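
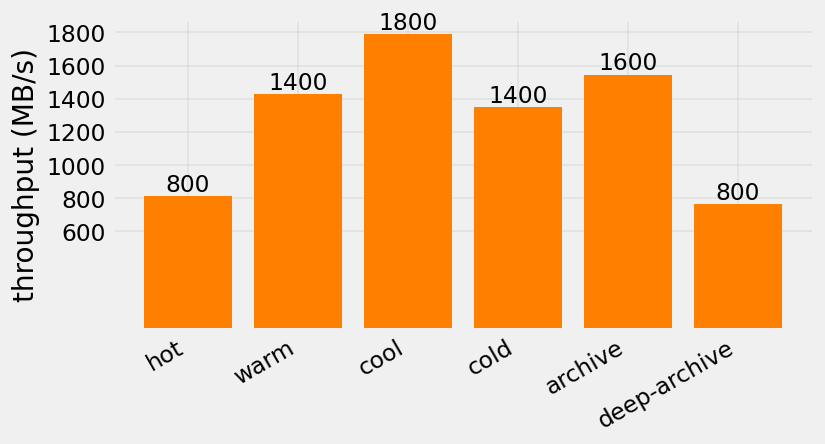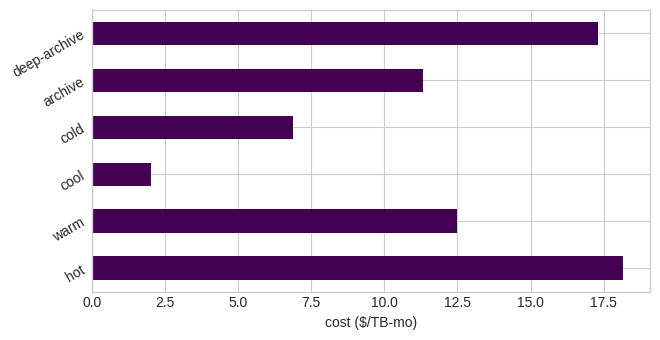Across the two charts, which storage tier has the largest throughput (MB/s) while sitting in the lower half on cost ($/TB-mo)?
Chart 2 median cost ($/TB-mo) ≈ 12; below-median storage tiers: cool, cold, archive. Among those, cool has the highest throughput (MB/s) (≈ 1800).

cool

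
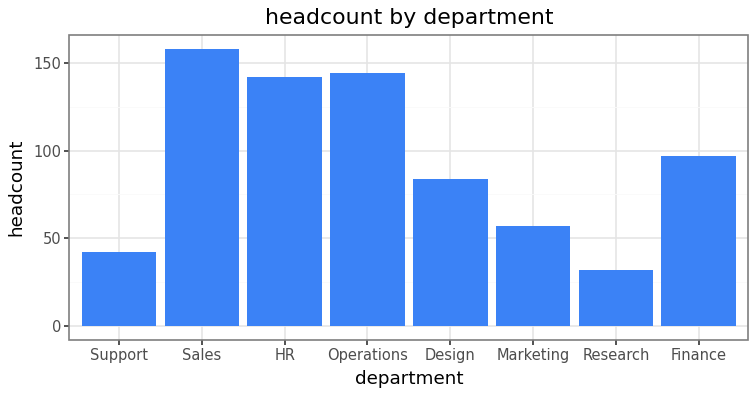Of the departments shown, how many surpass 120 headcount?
3

Above 120: Sales, HR, Operations.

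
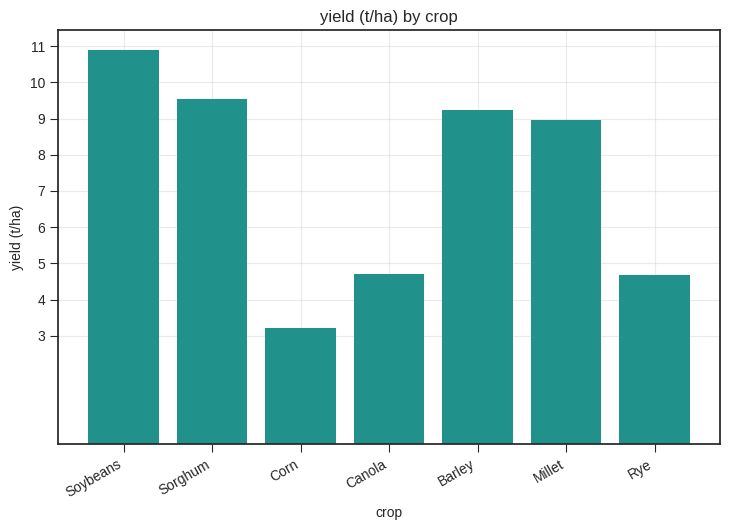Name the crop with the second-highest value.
Sorghum

Top 3: Soybeans ≈ 11, Sorghum ≈ 10, Barley ≈ 9.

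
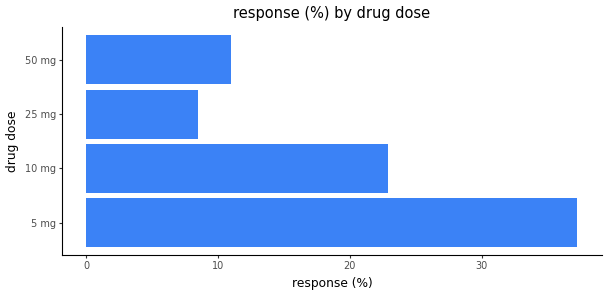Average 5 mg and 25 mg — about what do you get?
(35 + 10) / 2 ≈ 22.

≈ 22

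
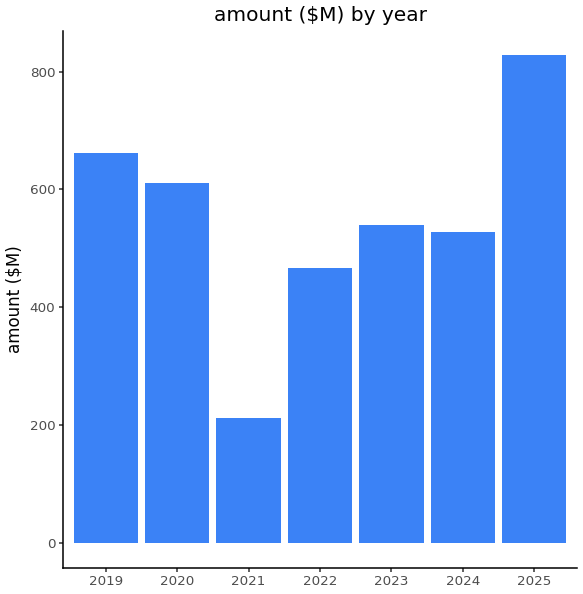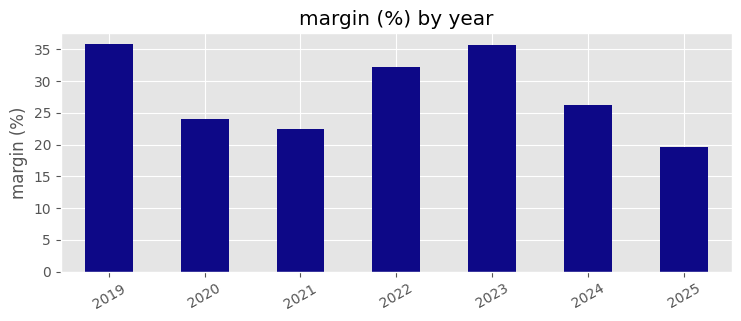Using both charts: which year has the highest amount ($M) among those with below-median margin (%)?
Chart 2 median margin (%) ≈ 25; below-median years: 2020, 2021, 2025. Among those, 2025 has the highest amount ($M) (≈ 800).

2025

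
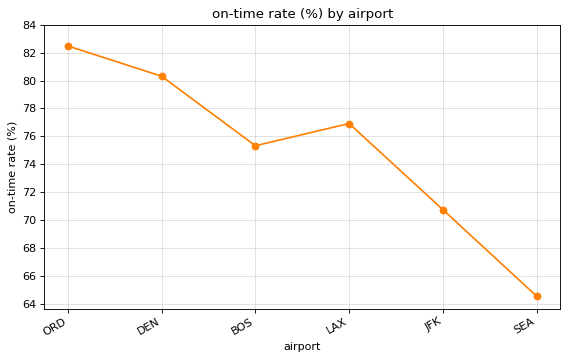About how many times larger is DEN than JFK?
≈ 1.14×

DEN ≈ 80, JFK ≈ 70; 80/70 ≈ 1.14.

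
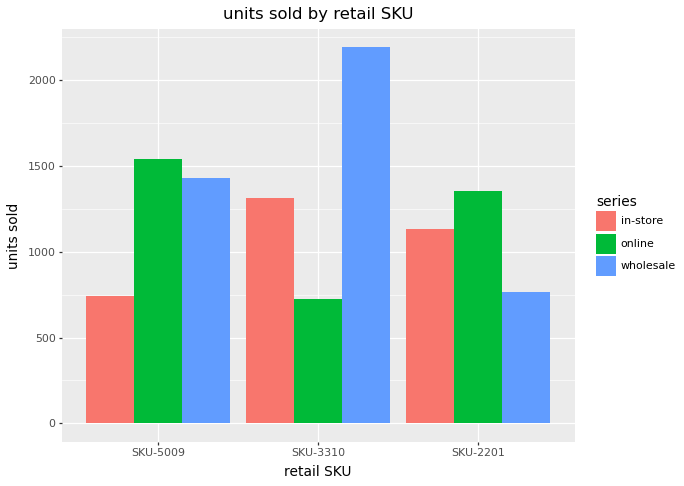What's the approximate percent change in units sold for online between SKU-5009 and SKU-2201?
SKU-5009 ≈ 1600, SKU-2201 ≈ 1400; (1400 − 1600) / 1600 ≈ -12.5%.

≈ -12.5%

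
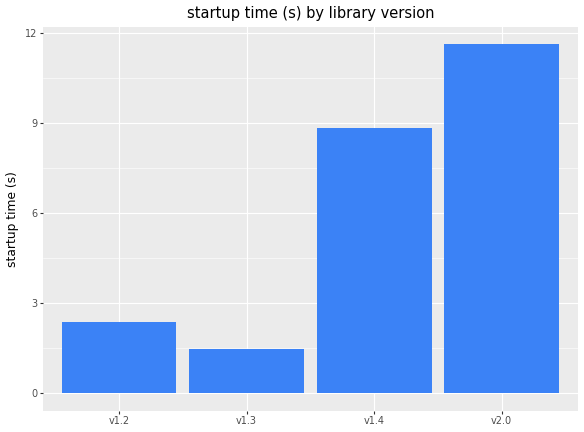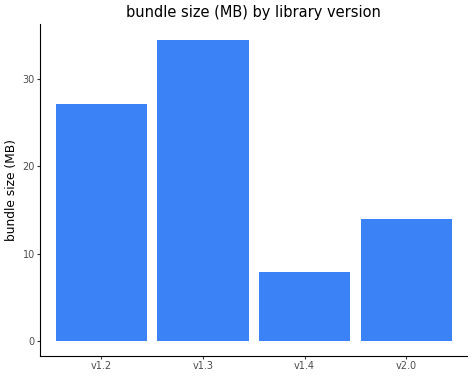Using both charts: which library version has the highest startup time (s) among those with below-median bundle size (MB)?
v2.0

Chart 2 median bundle size (MB) ≈ 20; below-median library versions: v1.4, v2.0. Among those, v2.0 has the highest startup time (s) (≈ 12).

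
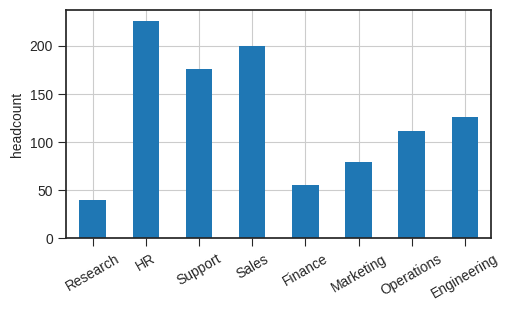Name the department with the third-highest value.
Support

Top 4: HR ≈ 220, Sales ≈ 200, Support ≈ 180, Engineering ≈ 120.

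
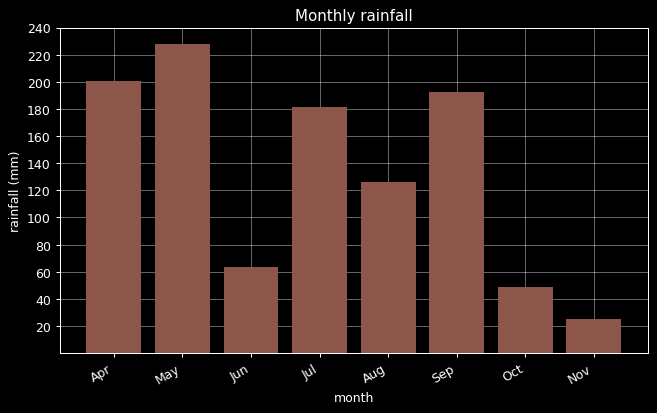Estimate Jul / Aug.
≈ 1.5×

Jul ≈ 180, Aug ≈ 120; 180/120 ≈ 1.5.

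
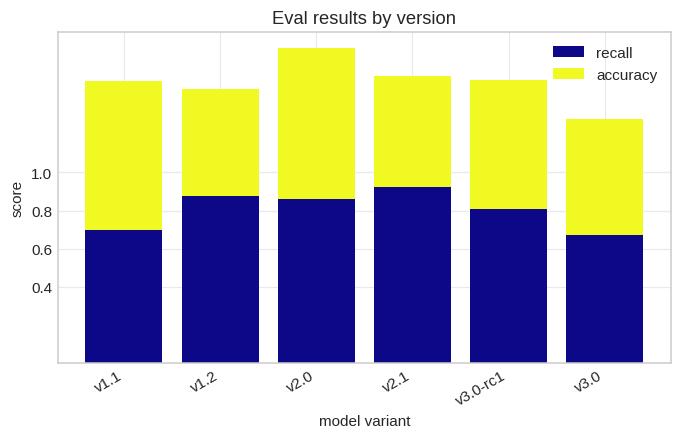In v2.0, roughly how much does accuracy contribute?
accuracy top ≈ 1.6, bottom ≈ 0.8; segment ≈ 0.8.

≈ 0.8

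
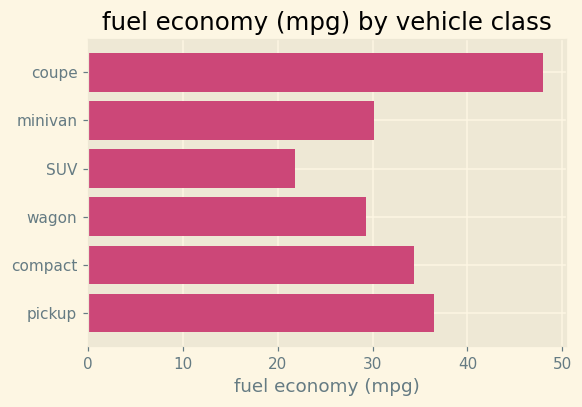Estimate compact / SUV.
≈ 1.75×

compact ≈ 35, SUV ≈ 20; 35/20 ≈ 1.75.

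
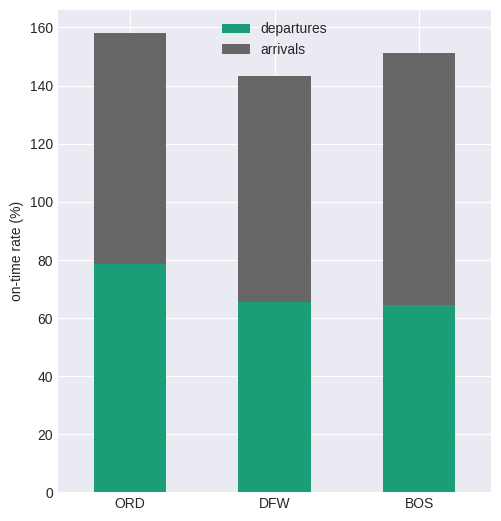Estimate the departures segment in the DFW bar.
≈ 60

departures top ≈ 60, bottom ≈ 0; segment ≈ 60.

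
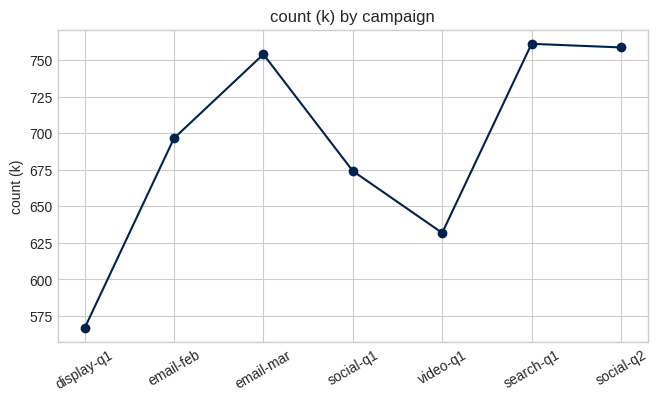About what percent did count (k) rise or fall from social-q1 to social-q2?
≈ +11.8%

social-q1 ≈ 680, social-q2 ≈ 760; (760 − 680) / 680 ≈ +11.8%.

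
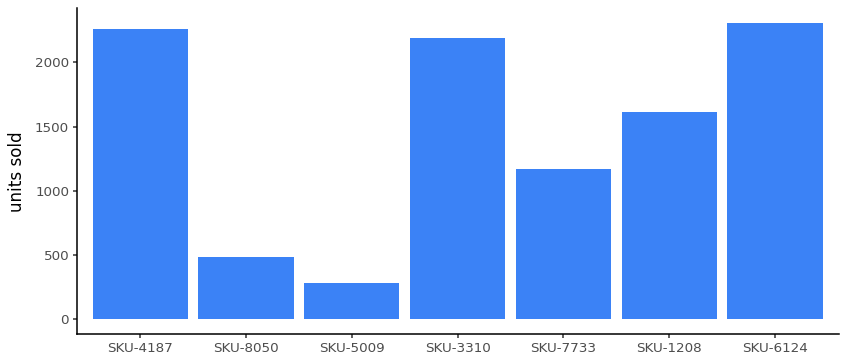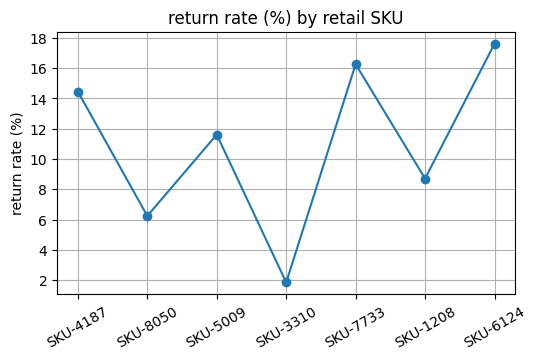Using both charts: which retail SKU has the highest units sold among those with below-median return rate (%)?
SKU-3310

Chart 2 median return rate (%) ≈ 12; below-median retail SKUs: SKU-8050, SKU-3310, SKU-1208. Among those, SKU-3310 has the highest units sold (≈ 2000).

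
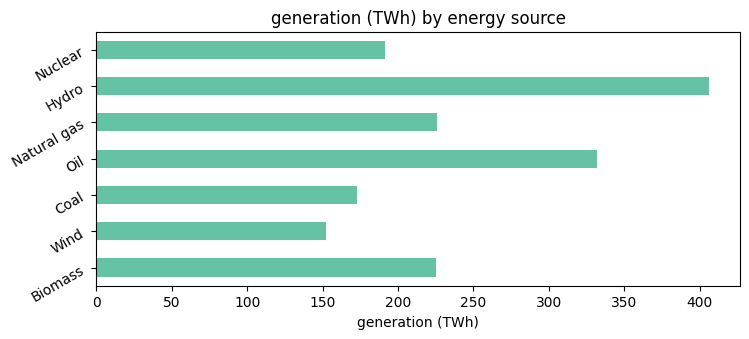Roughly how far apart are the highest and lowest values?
≈ 250

Max Hydro ≈ 400, min Wind ≈ 150; range ≈ 250.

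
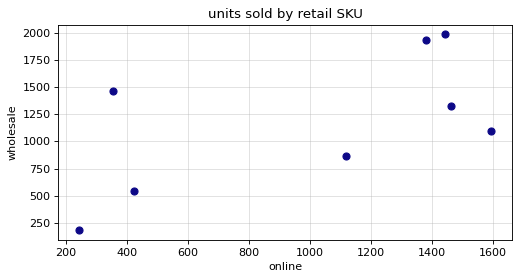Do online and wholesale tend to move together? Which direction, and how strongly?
Points are positively correlated; moderate (|r| ≈ 0.6).

positive, moderate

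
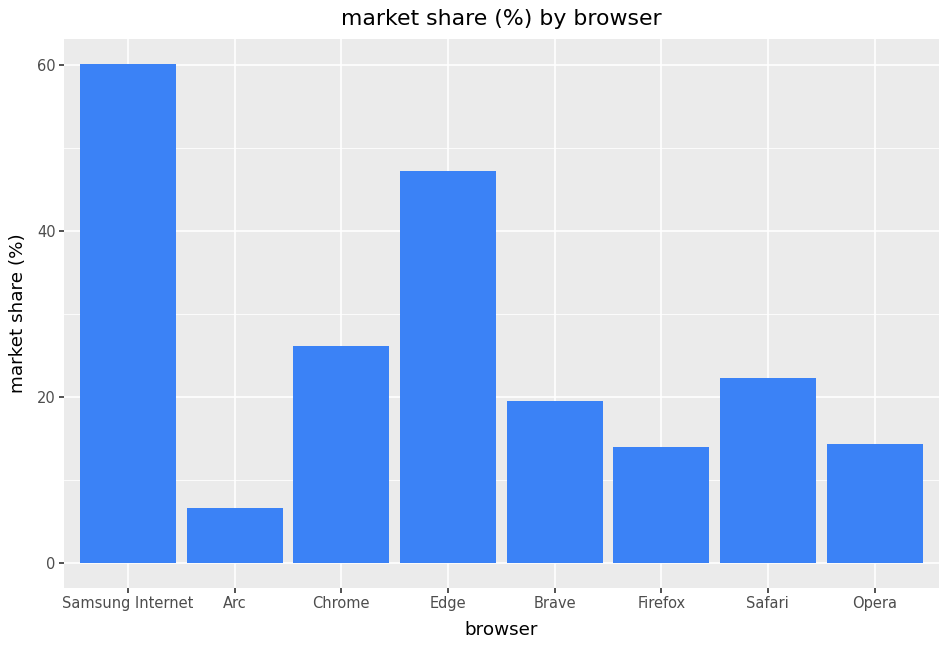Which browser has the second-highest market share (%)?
Top 3: Samsung Internet ≈ 60, Edge ≈ 50, Chrome ≈ 30.

Edge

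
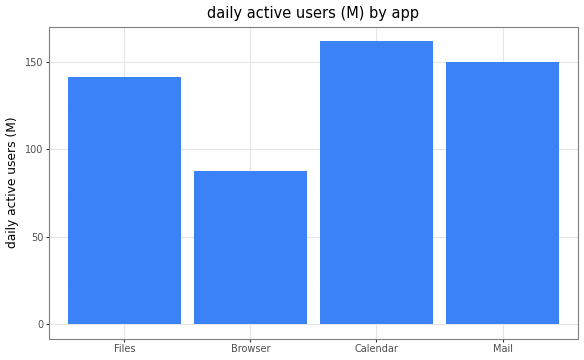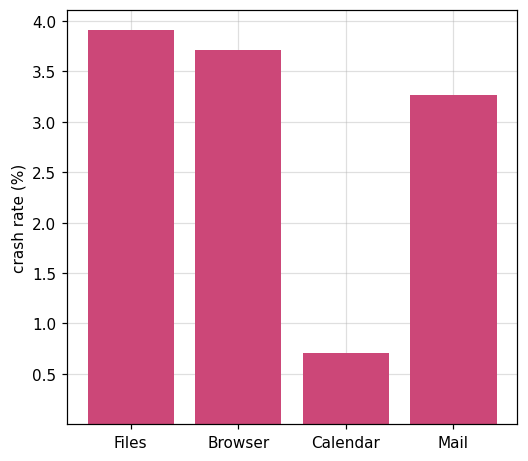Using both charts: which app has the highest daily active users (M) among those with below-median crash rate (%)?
Calendar

Chart 2 median crash rate (%) ≈ 3.5; below-median apps: Calendar, Mail. Among those, Calendar has the highest daily active users (M) (≈ 160).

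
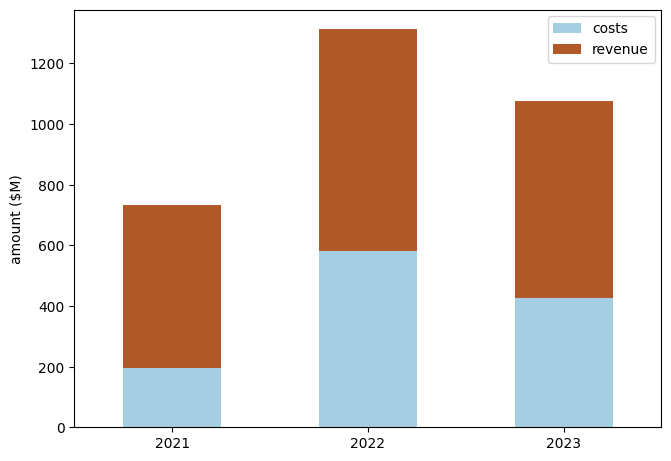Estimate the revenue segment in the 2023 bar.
revenue top ≈ 1000, bottom ≈ 400; segment ≈ 600.

≈ 600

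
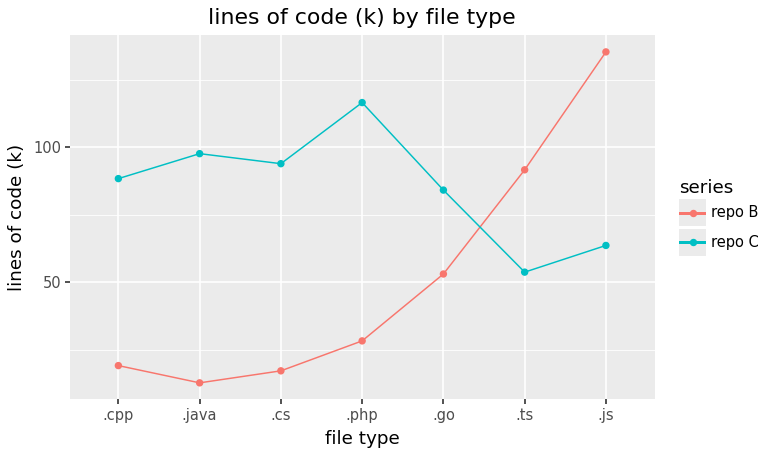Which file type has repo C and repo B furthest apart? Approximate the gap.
.php: repo C ≈ 120, repo B ≈ 20 → gap ≈ 100. Next-largest (.java) is only ≈ 80.

.php, ≈ 100 k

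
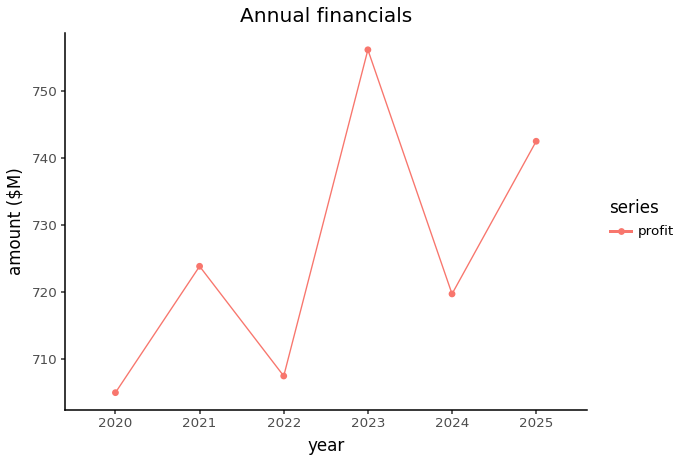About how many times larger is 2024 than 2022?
≈ 1.02×

2024 ≈ 720, 2022 ≈ 705; 720/705 ≈ 1.02.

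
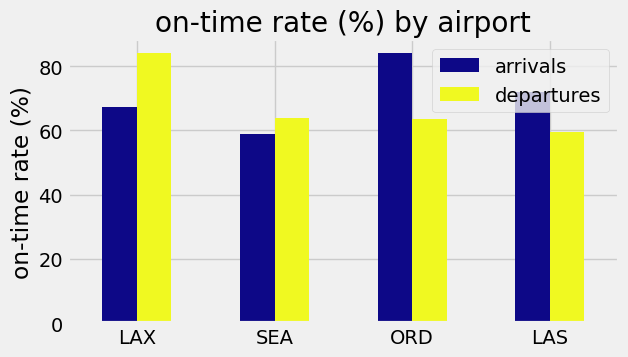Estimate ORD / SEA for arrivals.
ORD ≈ 80, SEA ≈ 60; 80/60 ≈ 1.33.

≈ 1.33×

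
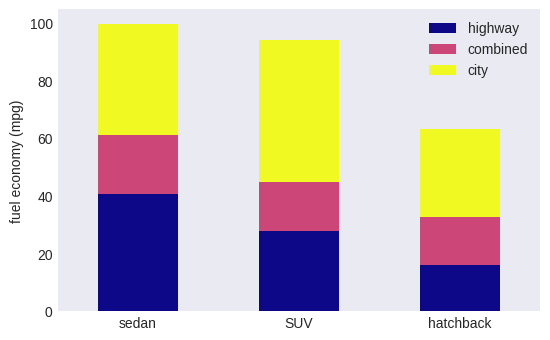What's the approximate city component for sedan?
≈ 40

city top ≈ 100, bottom ≈ 60; segment ≈ 40.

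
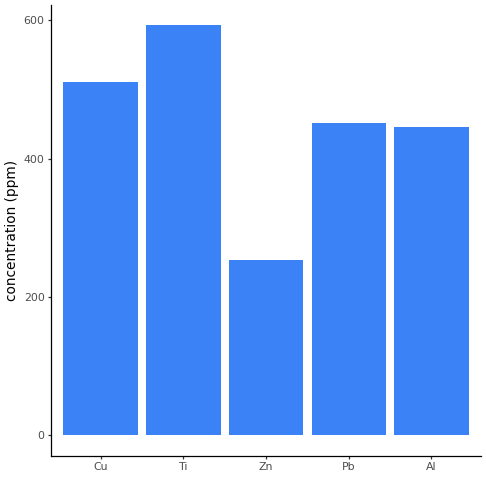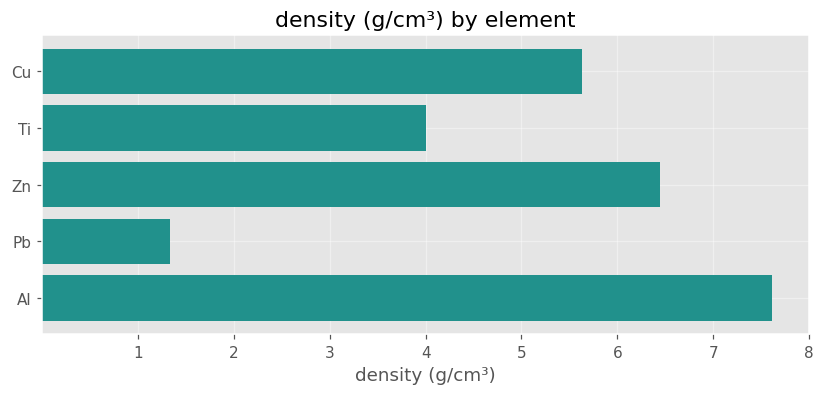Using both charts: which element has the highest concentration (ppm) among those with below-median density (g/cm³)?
Chart 2 median density (g/cm³) ≈ 6; below-median elements: Ti, Pb. Among those, Ti has the highest concentration (ppm) (≈ 600).

Ti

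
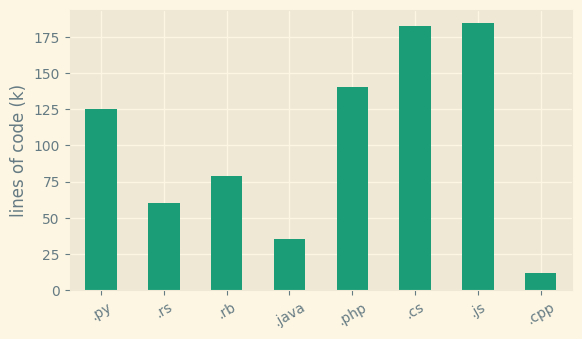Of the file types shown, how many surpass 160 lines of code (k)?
2

Above 160: .cs, .js.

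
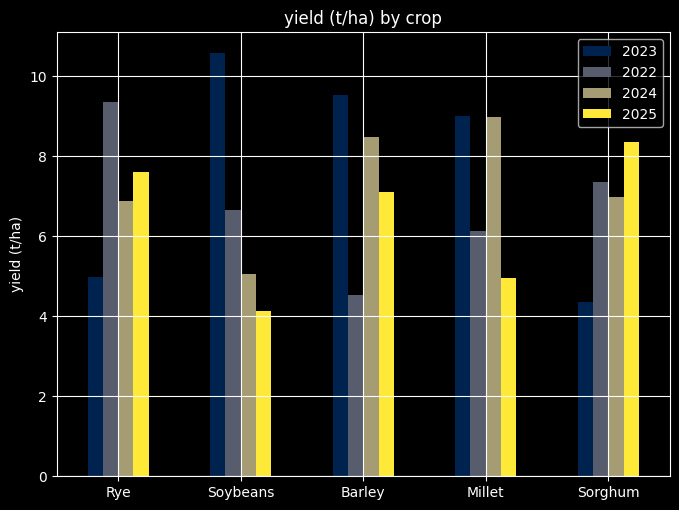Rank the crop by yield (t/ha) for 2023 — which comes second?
Top 3 for 2023: Soybeans ≈ 11, Barley ≈ 10, Millet ≈ 9.

Barley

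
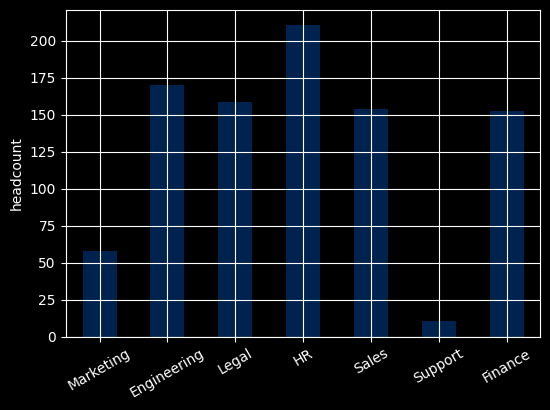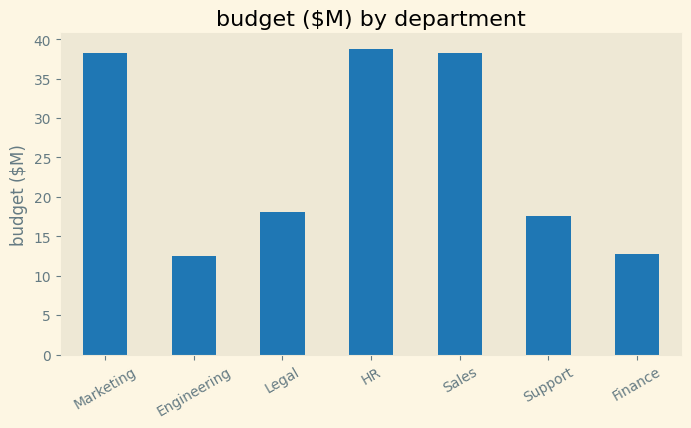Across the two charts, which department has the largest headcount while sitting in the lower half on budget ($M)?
Chart 2 median budget ($M) ≈ 20; below-median departments: Engineering, Support, Finance. Among those, Engineering has the highest headcount (≈ 180).

Engineering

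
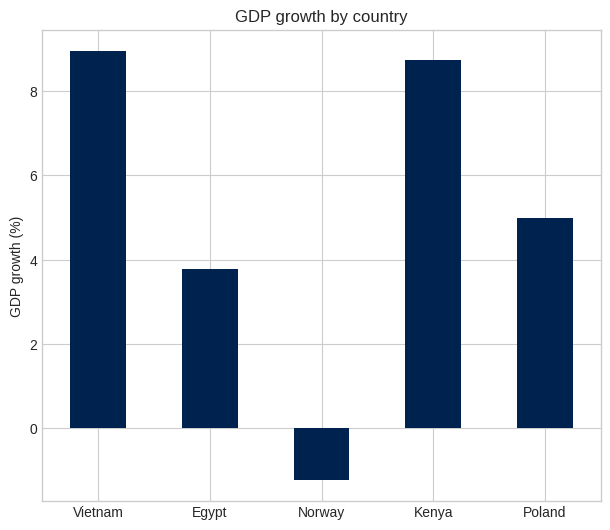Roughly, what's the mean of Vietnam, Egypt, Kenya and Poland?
≈ 7

(9 + 4 + 9 + 5) / 4 ≈ 7.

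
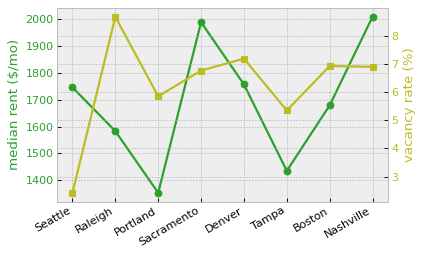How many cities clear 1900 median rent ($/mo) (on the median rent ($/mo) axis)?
2

Above 1900: Sacramento, Nashville.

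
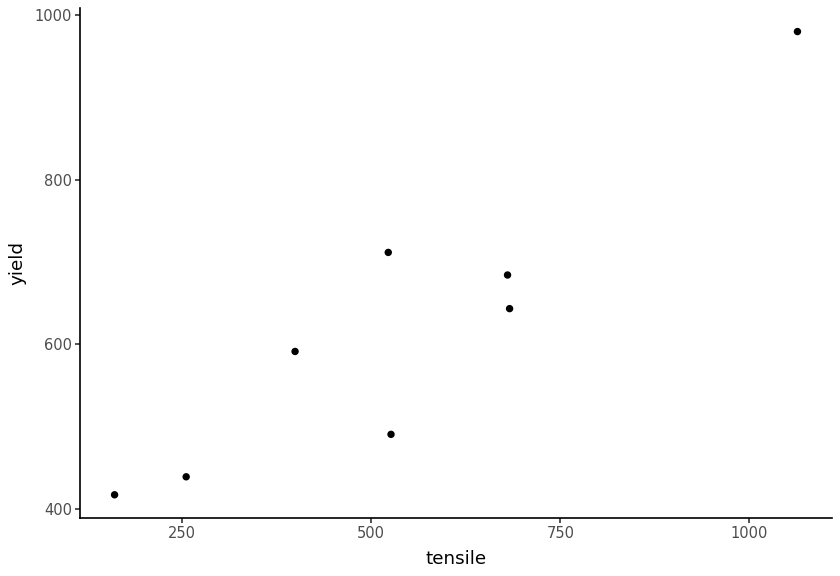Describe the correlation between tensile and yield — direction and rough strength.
positive, strong

Points are positively correlated; strong (|r| ≈ 0.9).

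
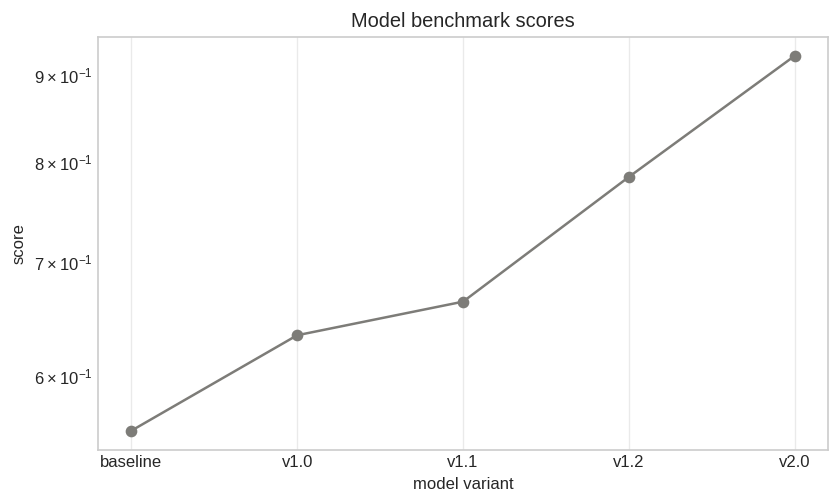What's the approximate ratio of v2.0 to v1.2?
≈ 1.12×

v2.0 ≈ 0.90, v1.2 ≈ 0.80; 0.90/0.80 ≈ 1.12.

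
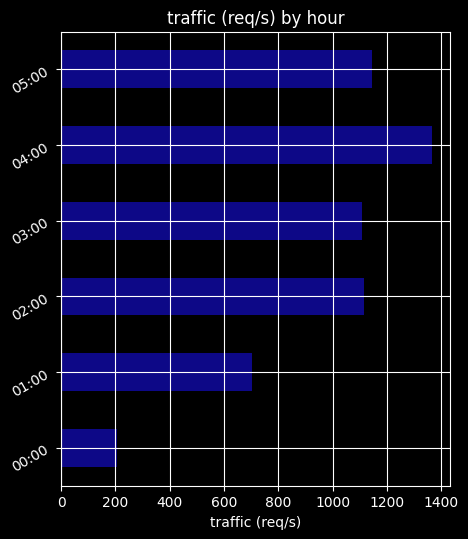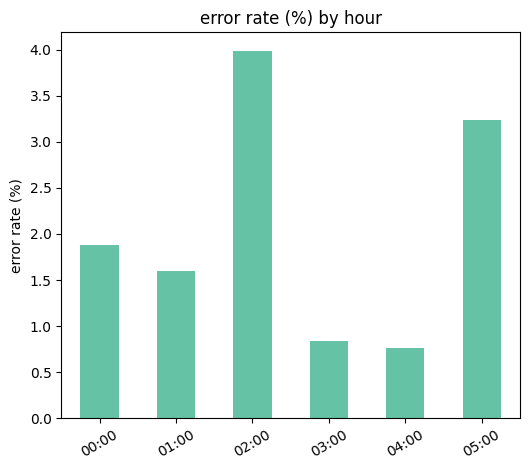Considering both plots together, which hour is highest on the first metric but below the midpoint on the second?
Chart 2 median error rate (%) ≈ 1.5; below-median hours: 01:00, 03:00, 04:00. Among those, 04:00 has the highest traffic (req/s) (≈ 1400).

04:00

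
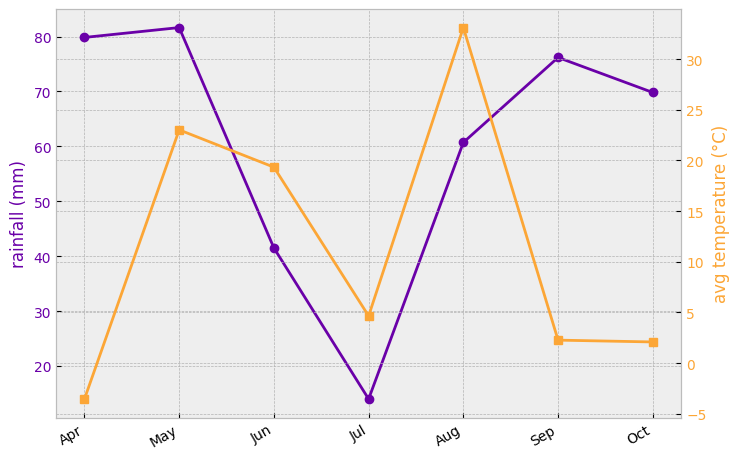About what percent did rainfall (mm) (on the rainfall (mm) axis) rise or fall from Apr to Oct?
Apr ≈ 80, Oct ≈ 70; (70 − 80) / 80 ≈ -12.5%.

≈ -12.5%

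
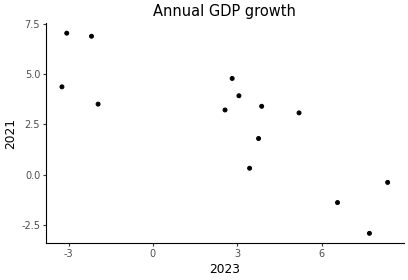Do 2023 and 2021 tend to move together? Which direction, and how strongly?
Points are negatively correlated; strong (|r| ≈ 0.8).

negative, strong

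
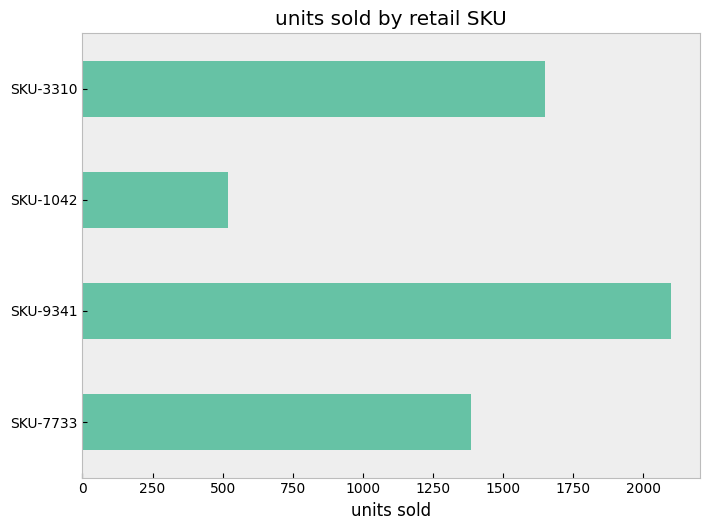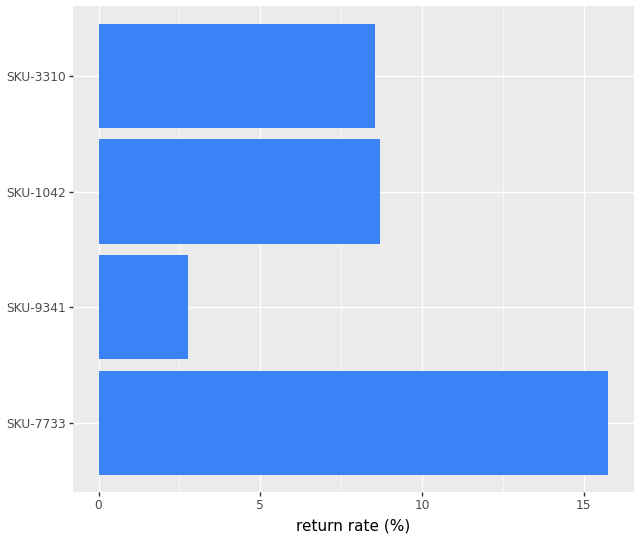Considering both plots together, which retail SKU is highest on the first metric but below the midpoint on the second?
Chart 2 median return rate (%) ≈ 8; below-median retail SKUs: SKU-9341, SKU-3310. Among those, SKU-9341 has the highest units sold (≈ 2000).

SKU-9341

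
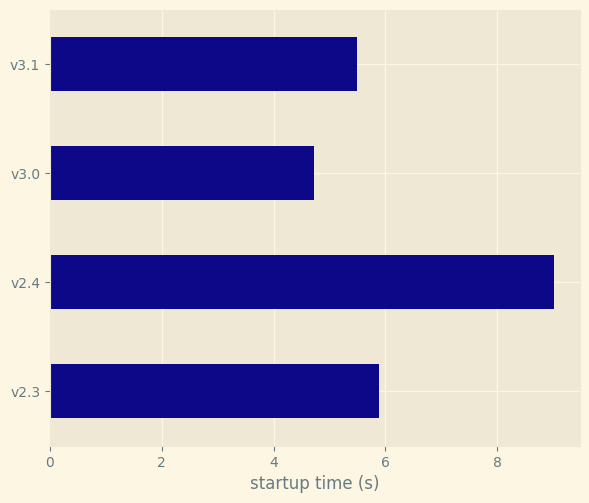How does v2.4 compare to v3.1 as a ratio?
≈ 1.8×

v2.4 ≈ 9, v3.1 ≈ 5; 9/5 ≈ 1.8.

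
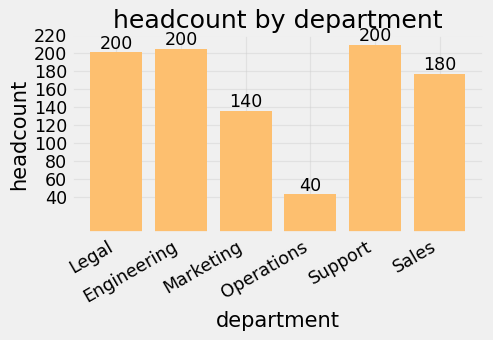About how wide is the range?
≈ 160

Max Support ≈ 200, min Operations ≈ 40; range ≈ 160.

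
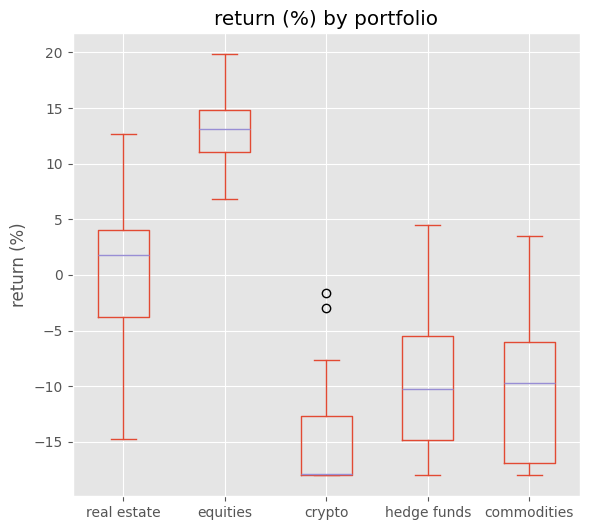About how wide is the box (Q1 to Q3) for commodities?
Q3 ≈ -5, Q1 ≈ -15; IQR ≈ 10.

≈ 10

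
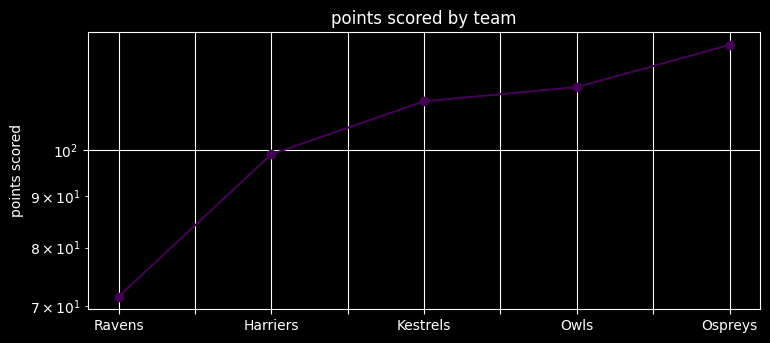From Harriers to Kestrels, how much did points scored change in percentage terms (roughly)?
Harriers ≈ 100, Kestrels ≈ 110; (110 − 100) / 100 ≈ +10%.

≈ +10%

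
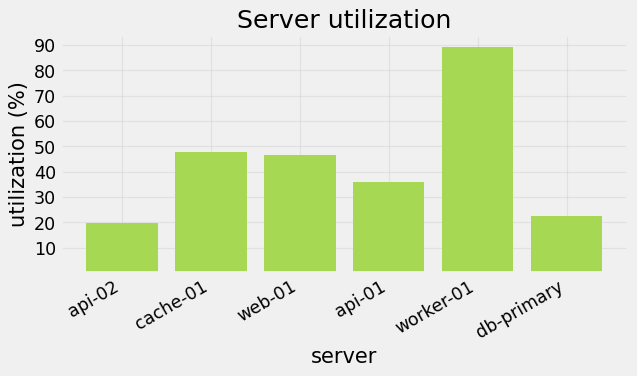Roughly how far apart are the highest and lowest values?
Max worker-01 ≈ 90, min api-02 ≈ 20; range ≈ 70.

≈ 70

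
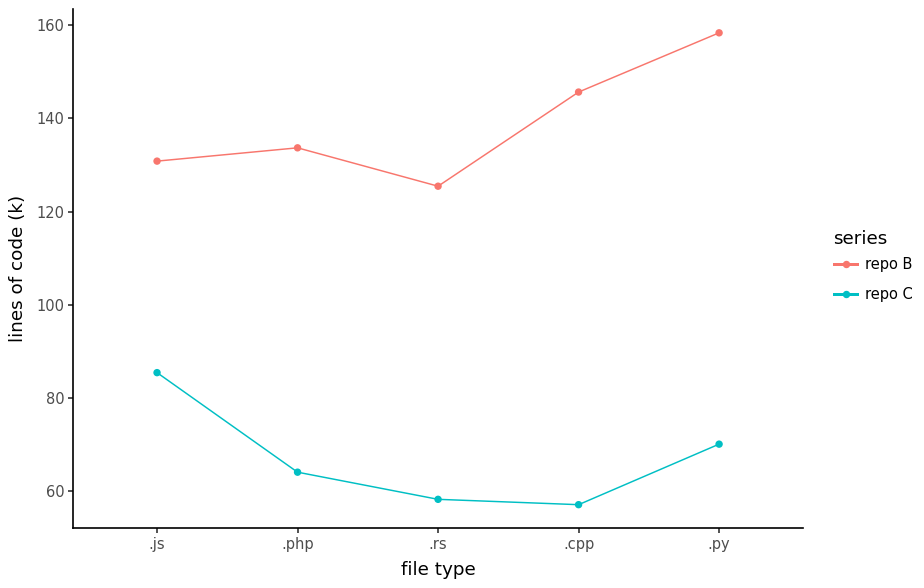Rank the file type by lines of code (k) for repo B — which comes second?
Top 3 for repo B: .py ≈ 160, .cpp ≈ 150, .php ≈ 130.

.cpp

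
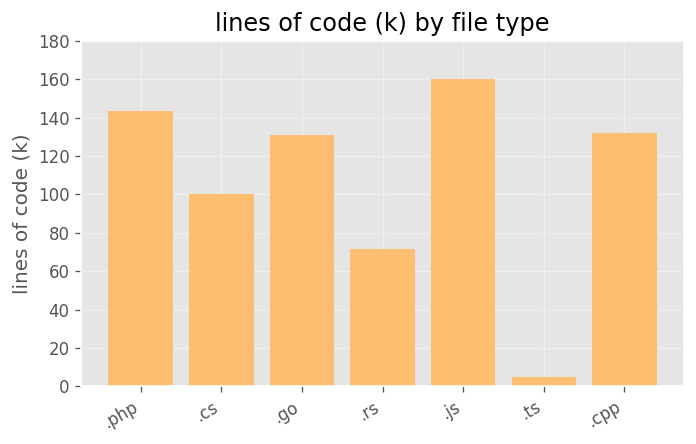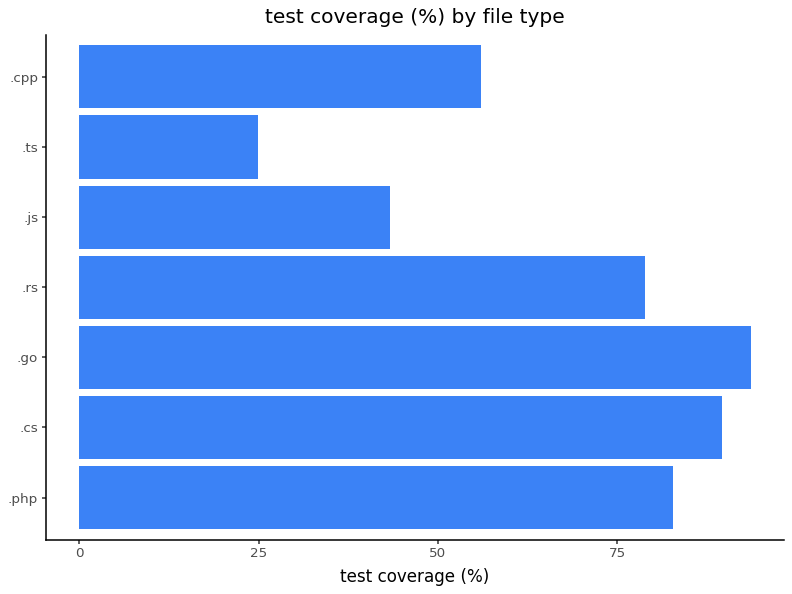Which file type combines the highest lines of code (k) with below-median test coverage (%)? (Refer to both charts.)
Chart 2 median test coverage (%) ≈ 80; below-median file types: .js, .ts, .cpp. Among those, .js has the highest lines of code (k) (≈ 160).

.js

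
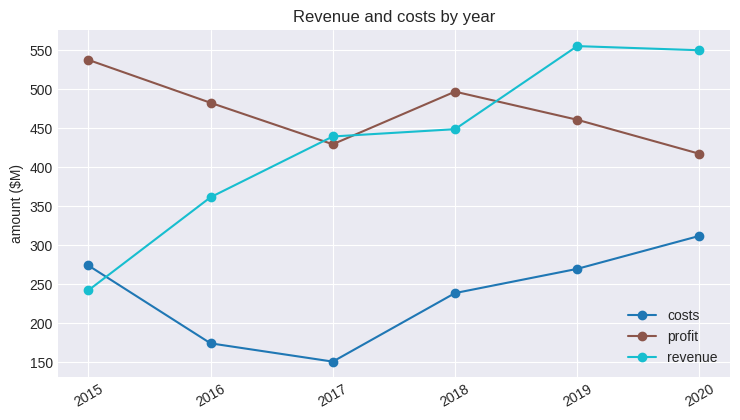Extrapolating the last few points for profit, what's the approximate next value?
Last three: 500, 450, 400 → slope ≈ -50/step → next ≈ 350.

≈ 350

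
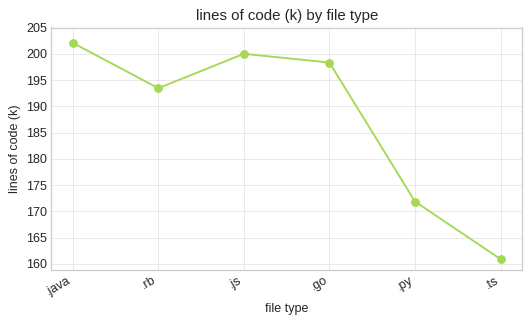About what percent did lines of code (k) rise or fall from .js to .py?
≈ -15%

.js ≈ 200, .py ≈ 170; (170 − 200) / 200 ≈ -15%.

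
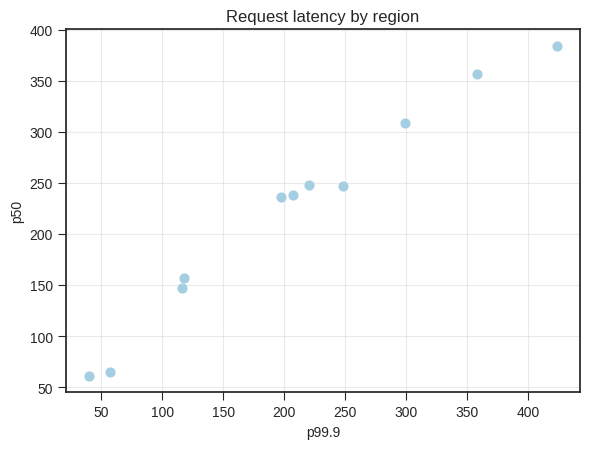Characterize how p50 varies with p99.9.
positive, strong

Points are positively correlated; strong (|r| ≈ 1.0).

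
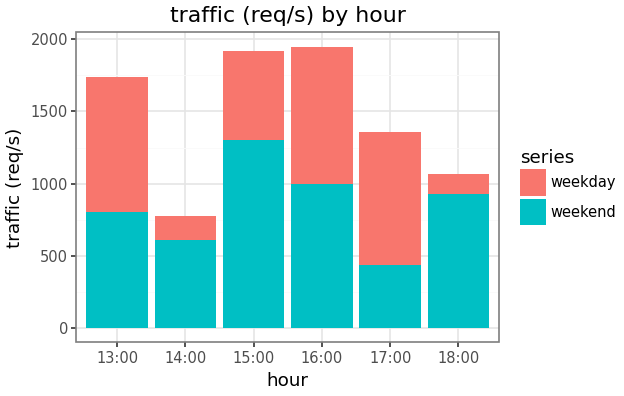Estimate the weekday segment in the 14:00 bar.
≈ 200

weekday top ≈ 800, bottom ≈ 600; segment ≈ 200.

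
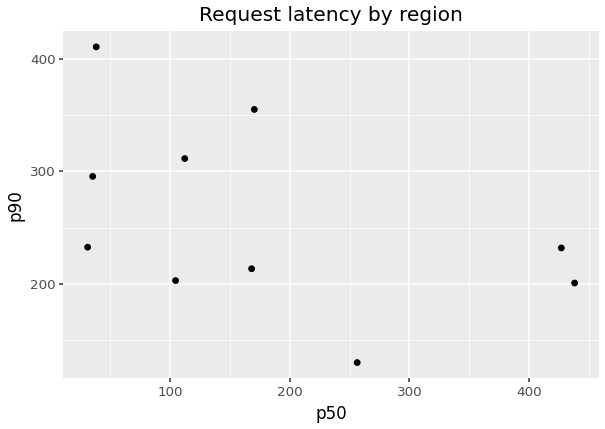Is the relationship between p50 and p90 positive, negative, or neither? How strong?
Points are negatively correlated; moderate (|r| ≈ 0.5).

negative, moderate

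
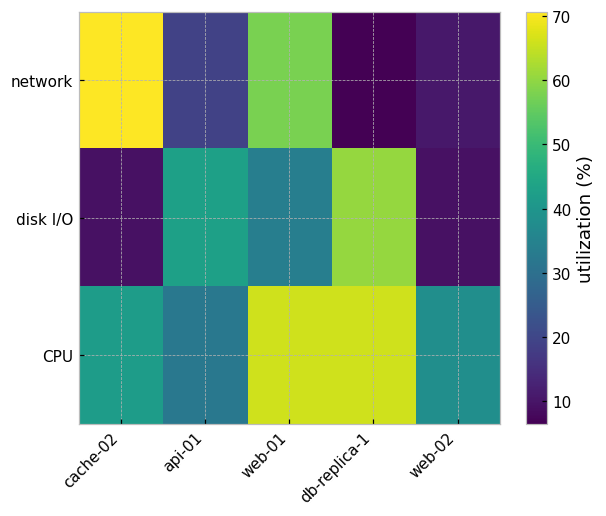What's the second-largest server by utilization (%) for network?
web-01

Top 3 for network: cache-02 ≈ 70, web-01 ≈ 60, api-01 ≈ 20.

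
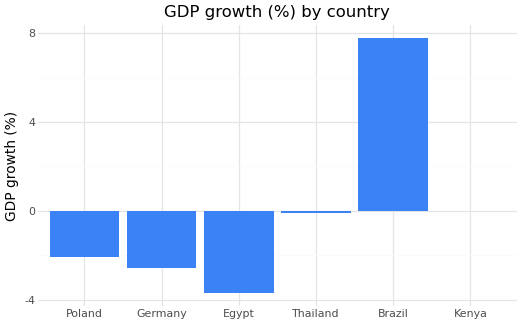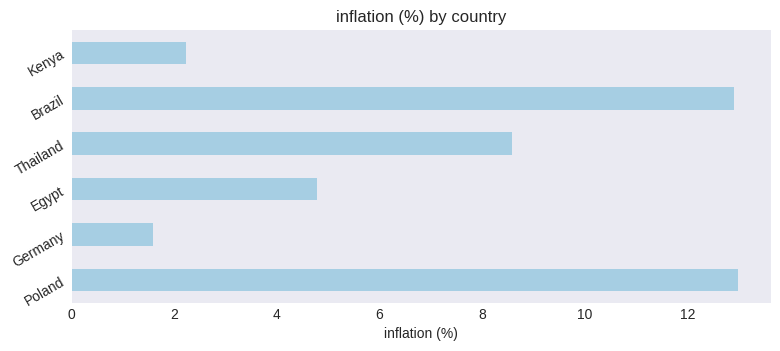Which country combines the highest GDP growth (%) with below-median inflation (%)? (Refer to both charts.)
Kenya

Chart 2 median inflation (%) ≈ 6; below-median countries: Germany, Egypt, Kenya. Among those, Kenya has the highest GDP growth (%) (≈ 0).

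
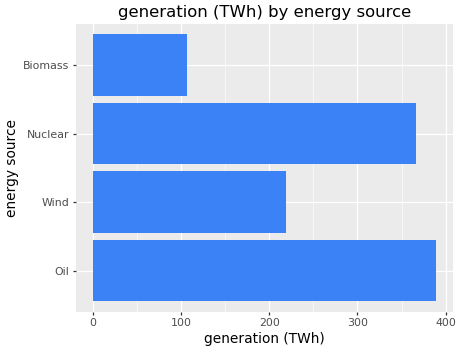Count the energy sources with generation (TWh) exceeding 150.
3

Above 150: Oil, Wind, Nuclear.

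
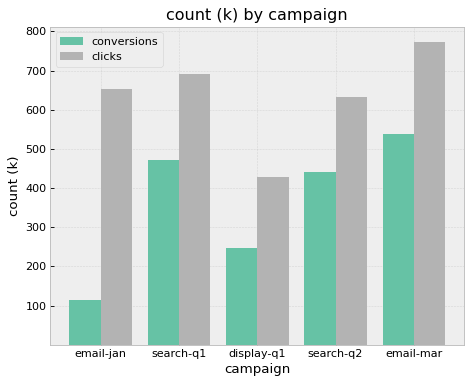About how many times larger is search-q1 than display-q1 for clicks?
search-q1 ≈ 700, display-q1 ≈ 400; 700/400 ≈ 1.75.

≈ 1.75×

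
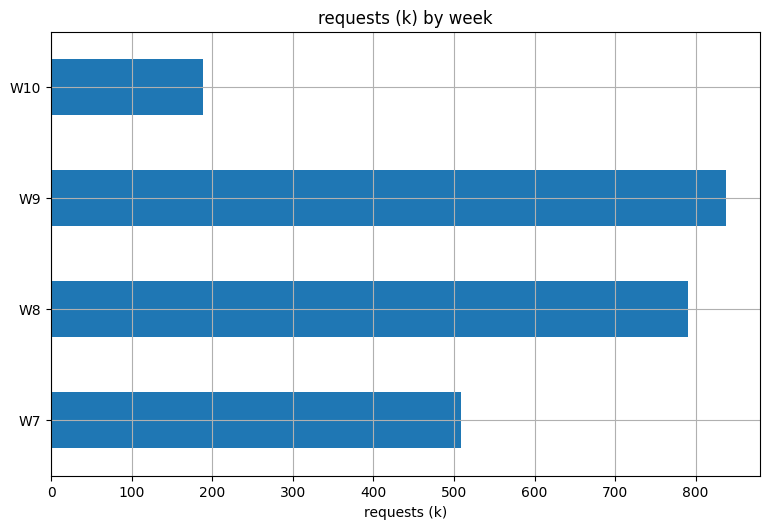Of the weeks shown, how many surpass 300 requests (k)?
Above 300: W7, W8, W9.

3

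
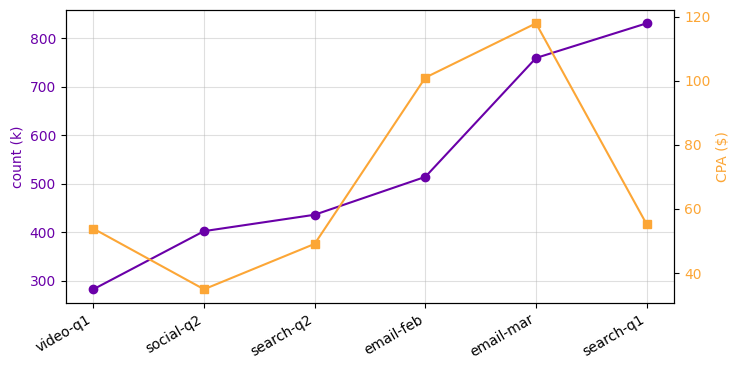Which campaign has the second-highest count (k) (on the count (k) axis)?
Top 3 (on the count (k) axis): search-q1 ≈ 850, email-mar ≈ 750, email-feb ≈ 500.

email-mar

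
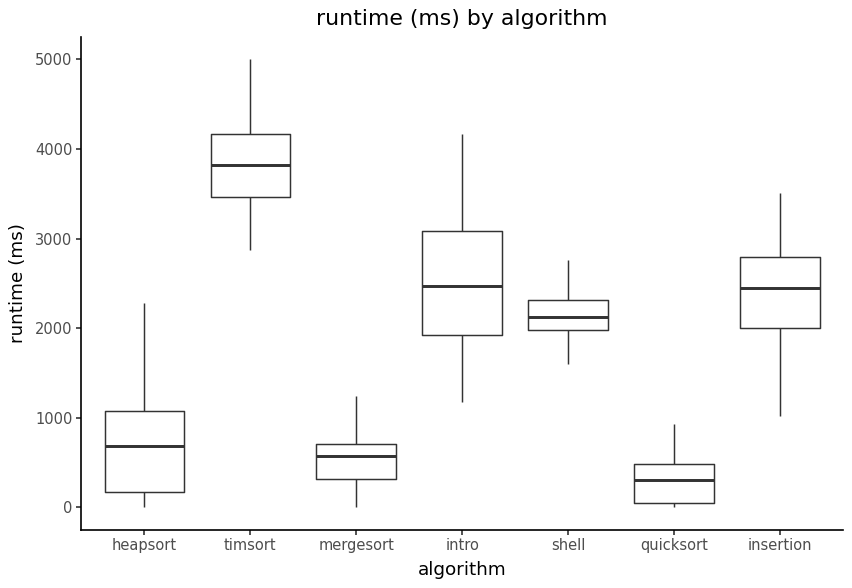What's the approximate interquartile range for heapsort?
Q3 ≈ 1000, Q1 ≈ 0; IQR ≈ 1000.

≈ 1000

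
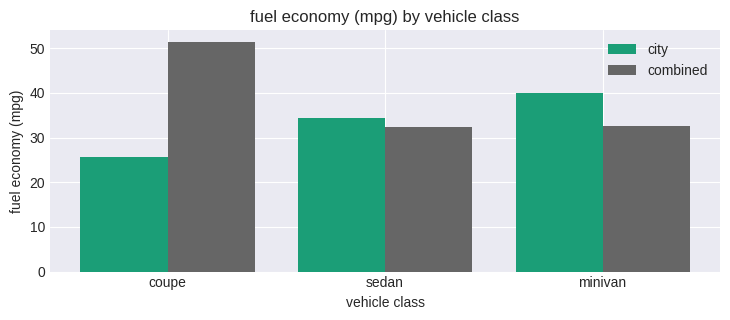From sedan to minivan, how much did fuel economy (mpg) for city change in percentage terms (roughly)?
≈ +14.3%

sedan ≈ 35, minivan ≈ 40; (40 − 35) / 35 ≈ +14.3%.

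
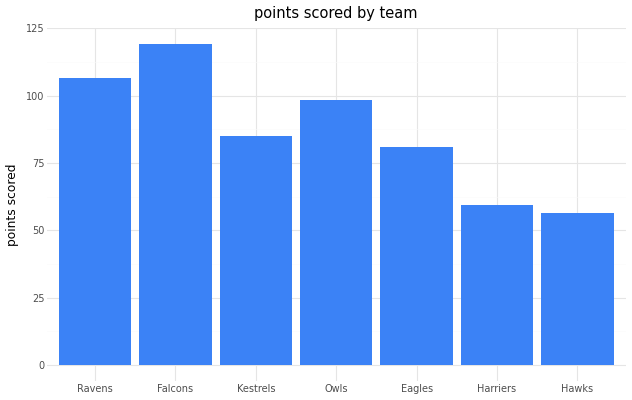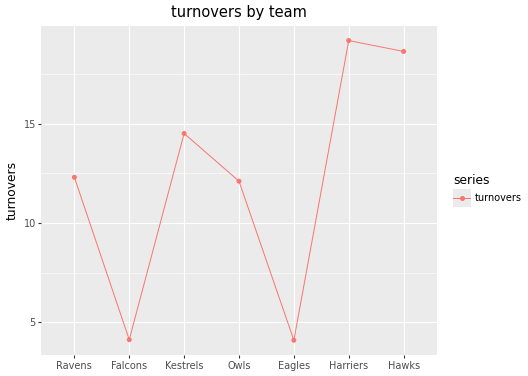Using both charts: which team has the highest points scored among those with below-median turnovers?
Falcons

Chart 2 median turnovers ≈ 12; below-median teams: Falcons, Owls, Eagles. Among those, Falcons has the highest points scored (≈ 120).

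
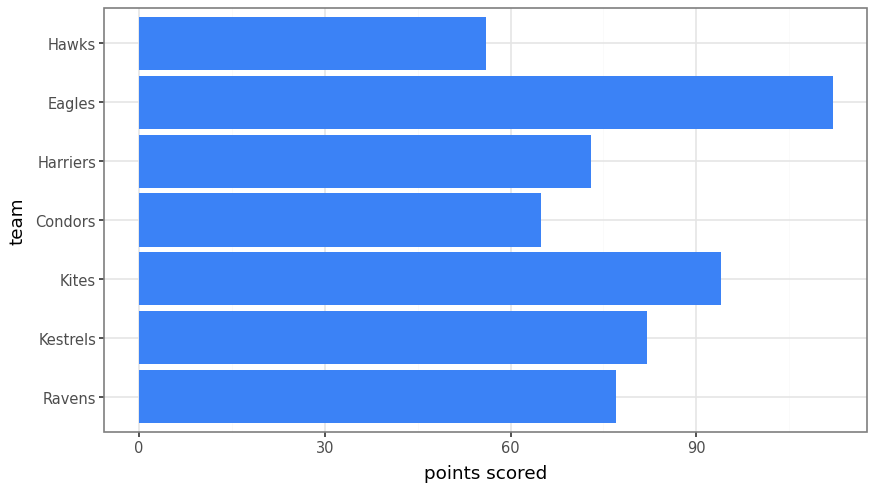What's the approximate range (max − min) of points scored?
≈ 50

Max Eagles ≈ 110, min Hawks ≈ 60; range ≈ 50.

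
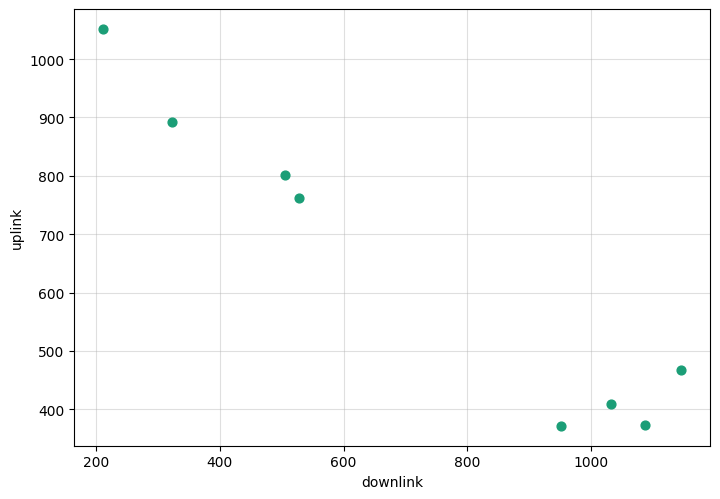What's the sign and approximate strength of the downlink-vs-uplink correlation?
Points are negatively correlated; strong (|r| ≈ 1.0).

negative, strong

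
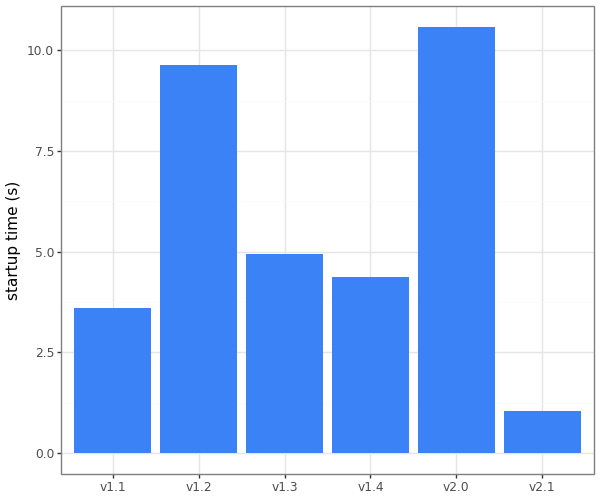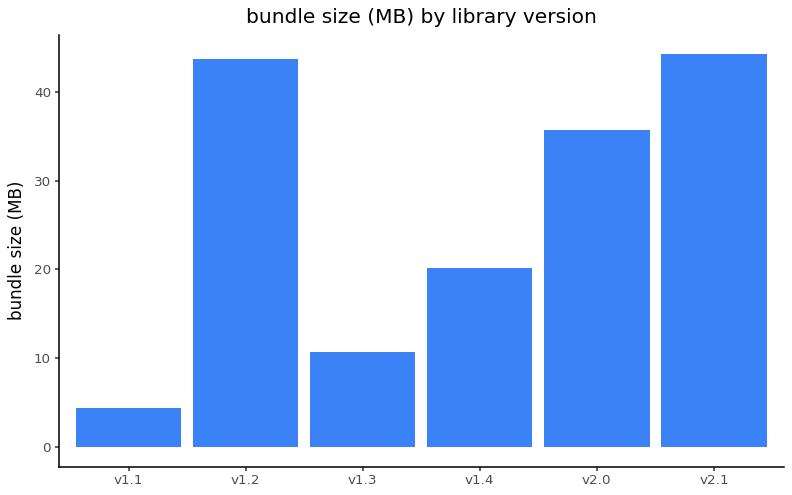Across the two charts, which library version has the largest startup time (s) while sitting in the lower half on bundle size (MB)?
v1.3

Chart 2 median bundle size (MB) ≈ 30; below-median library versions: v1.1, v1.3, v1.4. Among those, v1.3 has the highest startup time (s) (≈ 5).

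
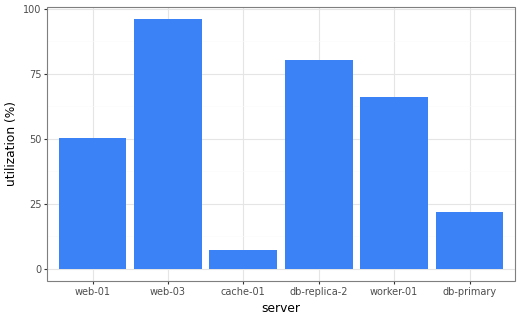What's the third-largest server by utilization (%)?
Top 4: web-03 ≈ 100, db-replica-2 ≈ 80, worker-01 ≈ 70, web-01 ≈ 50.

worker-01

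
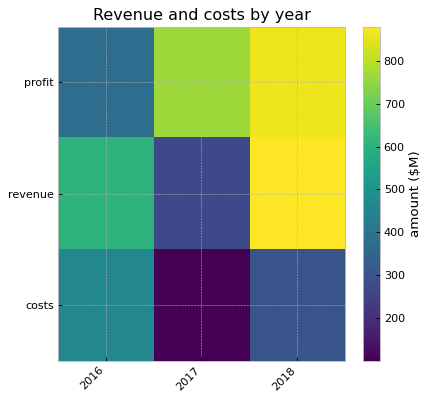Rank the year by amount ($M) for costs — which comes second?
Top 3 for costs: 2016 ≈ 500, 2018 ≈ 300, 2017 ≈ 100.

2018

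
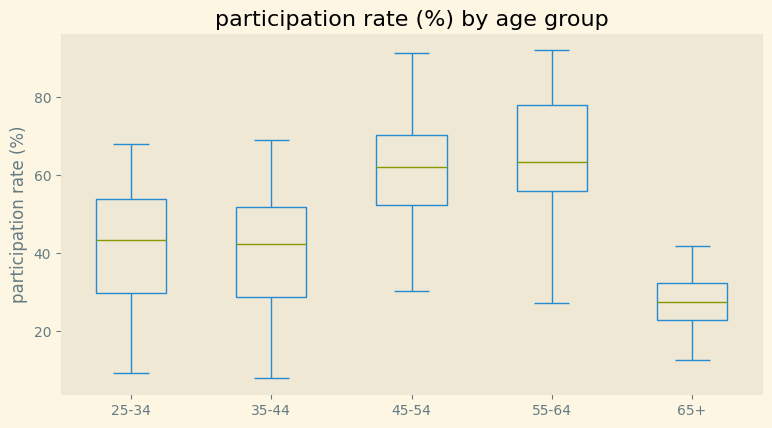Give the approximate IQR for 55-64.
≈ 25

Q3 ≈ 80, Q1 ≈ 55; IQR ≈ 25.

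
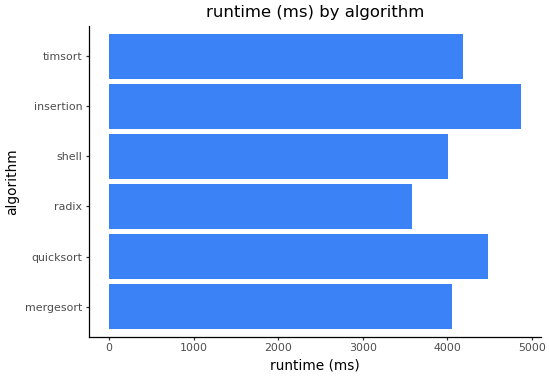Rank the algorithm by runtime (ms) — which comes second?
Top 3: insertion ≈ 5000, quicksort ≈ 4500, timsort ≈ 4000.

quicksort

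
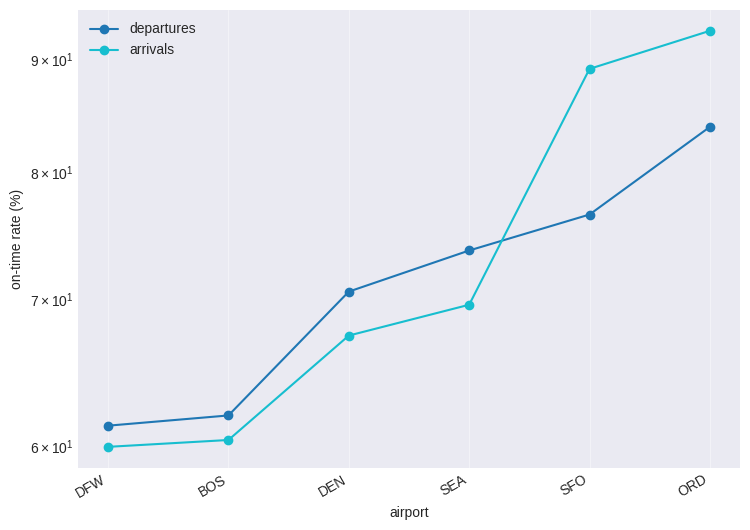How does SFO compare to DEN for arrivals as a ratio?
SFO ≈ 90, DEN ≈ 65; 90/65 ≈ 1.38.

≈ 1.38×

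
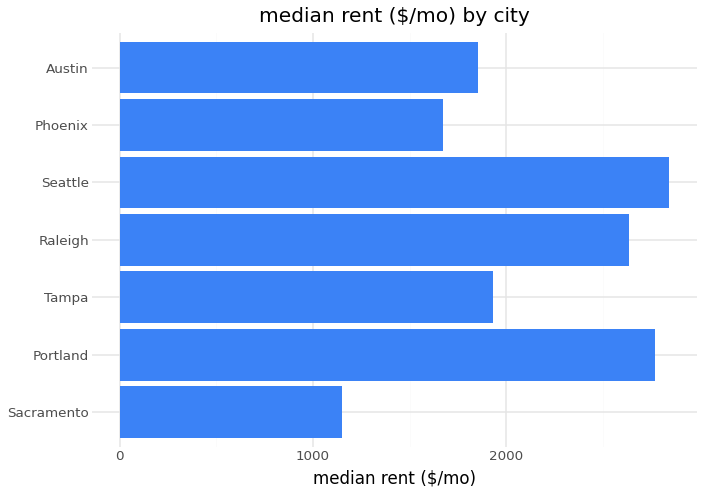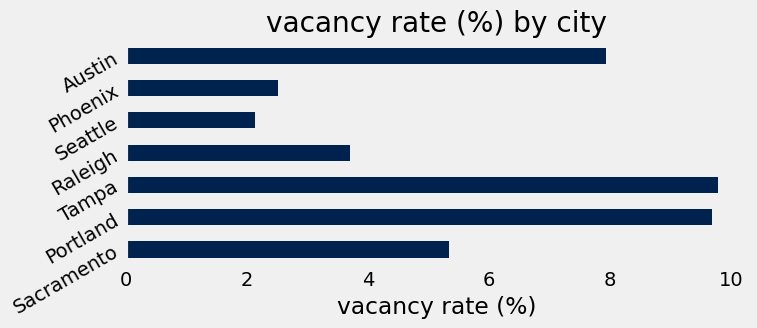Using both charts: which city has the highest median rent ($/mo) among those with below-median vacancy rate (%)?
Chart 2 median vacancy rate (%) ≈ 5; below-median cities: Raleigh, Seattle, Phoenix. Among those, Seattle has the highest median rent ($/mo) (≈ 3000).

Seattle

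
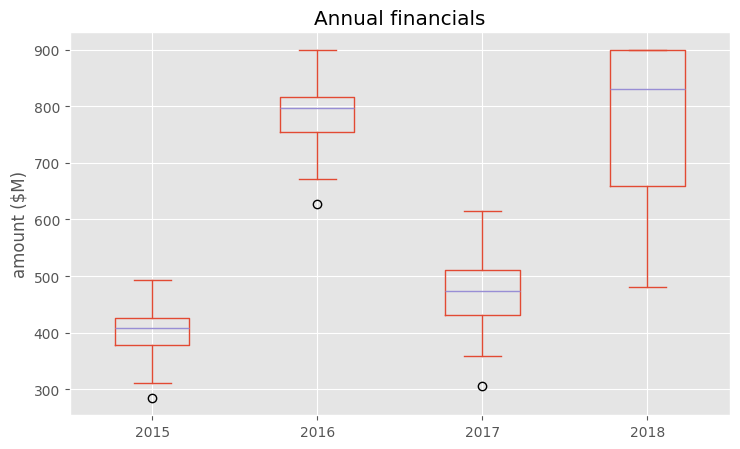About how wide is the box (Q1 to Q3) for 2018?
Q3 ≈ 900, Q1 ≈ 650; IQR ≈ 250.

≈ 250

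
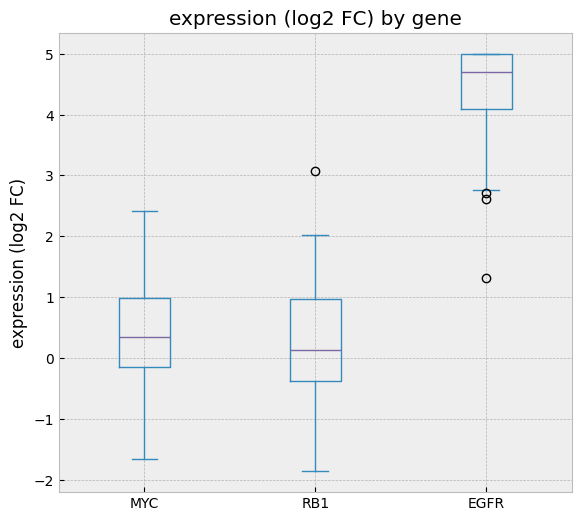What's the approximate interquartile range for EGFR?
≈ 1.0

Q3 ≈ 5.0, Q1 ≈ 4.0; IQR ≈ 1.0.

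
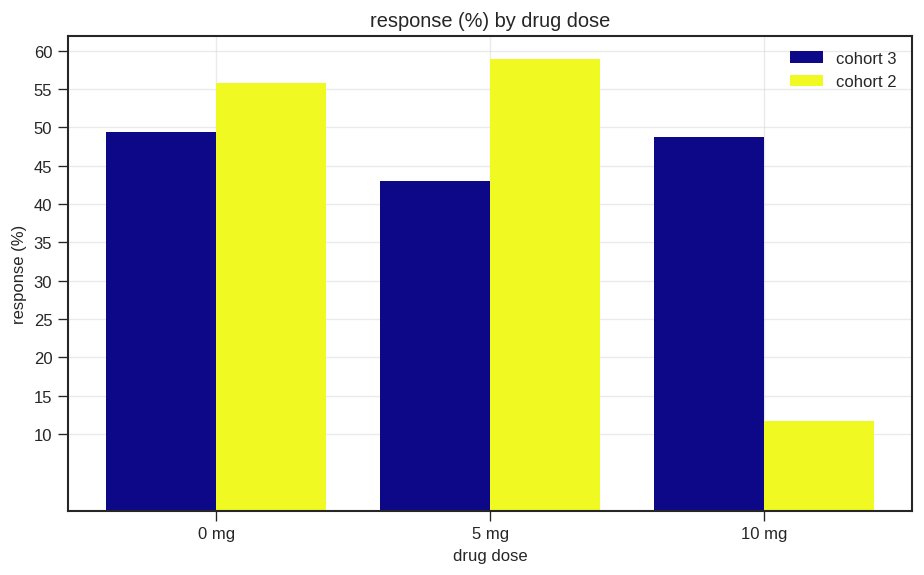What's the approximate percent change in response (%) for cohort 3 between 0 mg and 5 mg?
0 mg ≈ 50, 5 mg ≈ 45; (45 − 50) / 50 ≈ -10%.

≈ -10%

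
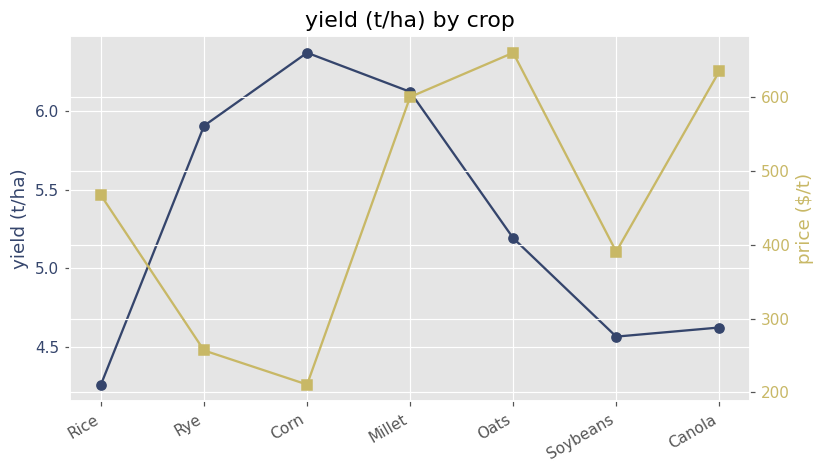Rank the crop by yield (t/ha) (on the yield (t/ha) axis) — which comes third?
Top 4 (on the yield (t/ha) axis): Corn ≈ 6.4, Millet ≈ 6.2, Rye ≈ 6.0, Oats ≈ 5.2.

Rye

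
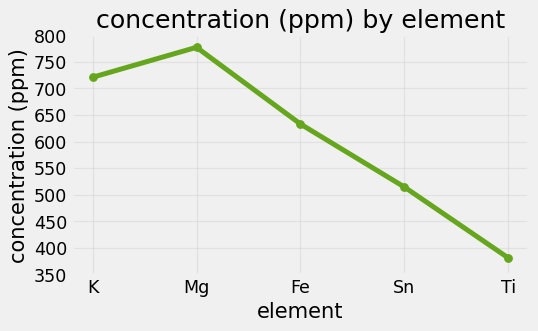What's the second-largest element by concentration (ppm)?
Top 3: Mg ≈ 800, K ≈ 700, Fe ≈ 650.

K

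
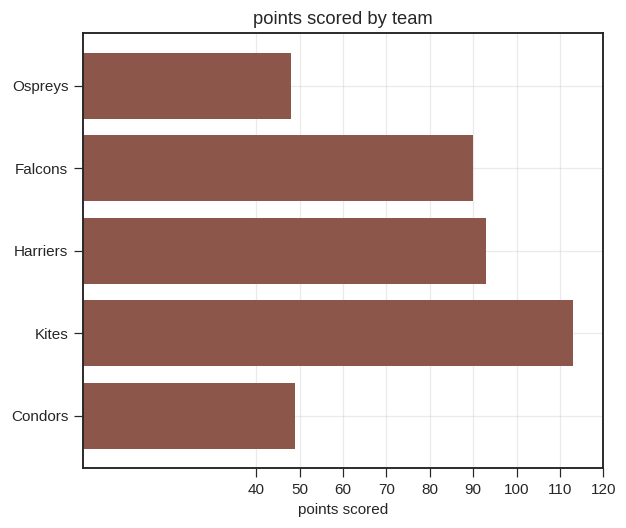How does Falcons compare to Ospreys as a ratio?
≈ 1.8×

Falcons ≈ 90, Ospreys ≈ 50; 90/50 ≈ 1.8.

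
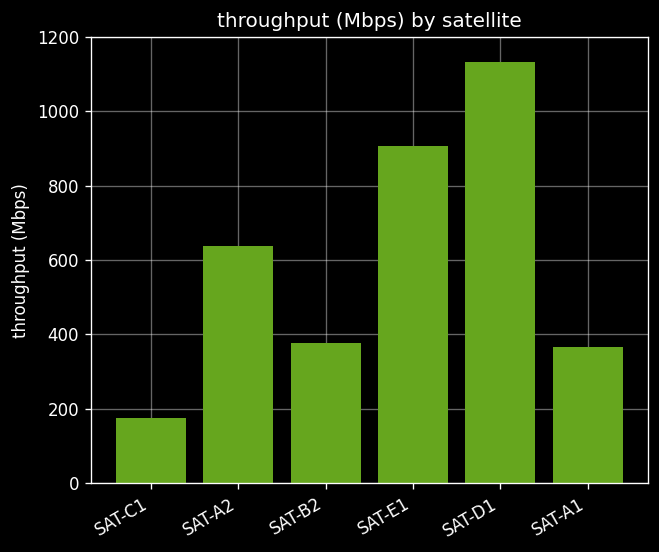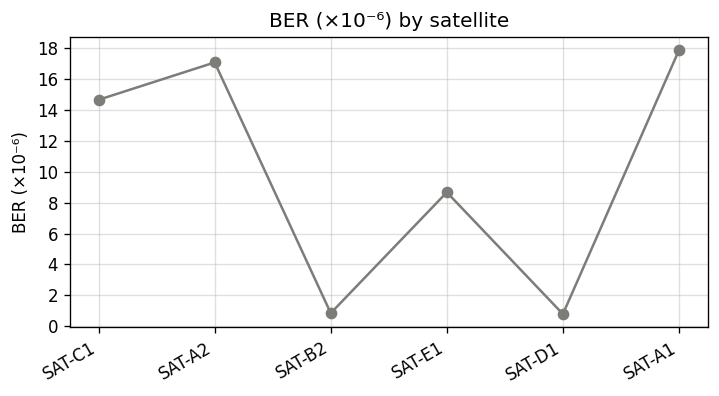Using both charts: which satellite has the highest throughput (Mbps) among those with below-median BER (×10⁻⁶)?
Chart 2 median BER (×10⁻⁶) ≈ 12; below-median satellites: SAT-B2, SAT-E1, SAT-D1. Among those, SAT-D1 has the highest throughput (Mbps) (≈ 1200).

SAT-D1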